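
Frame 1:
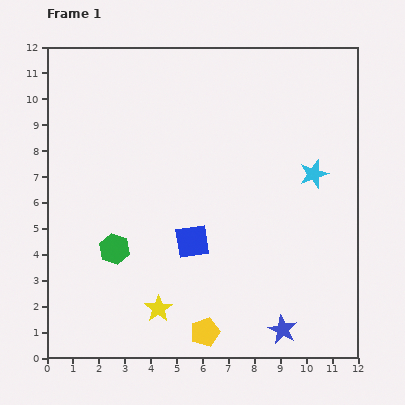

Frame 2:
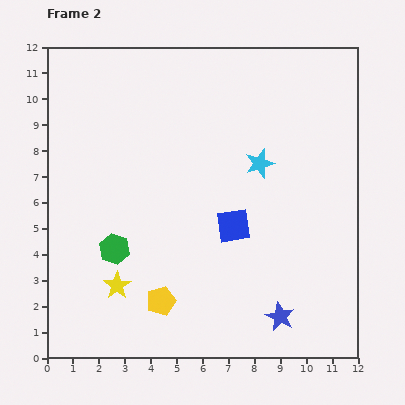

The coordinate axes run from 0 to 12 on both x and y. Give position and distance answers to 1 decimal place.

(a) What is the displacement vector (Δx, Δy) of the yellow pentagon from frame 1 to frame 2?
(-1.7, 1.2)

The yellow pentagon was at (6.1, 1.0) in frame 1 and (4.4, 2.2) in frame 2.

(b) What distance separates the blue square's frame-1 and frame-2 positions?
1.7

The blue square moved from (5.6, 4.5) to (7.2, 5.1), a distance of √(1.6² + 0.6²) ≈ 1.7.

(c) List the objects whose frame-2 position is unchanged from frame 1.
the green hexagon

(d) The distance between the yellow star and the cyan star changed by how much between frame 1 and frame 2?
-0.7

Distance in frame 1: 7.9. Distance in frame 2: 7.2.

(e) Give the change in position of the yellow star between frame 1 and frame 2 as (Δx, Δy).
(-1.6, 0.9)

The yellow star was at (4.3, 1.9) in frame 1 and (2.7, 2.8) in frame 2.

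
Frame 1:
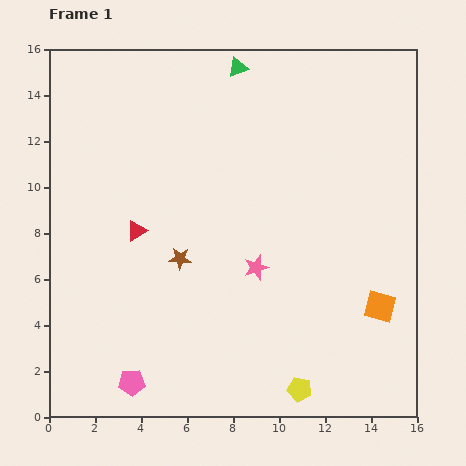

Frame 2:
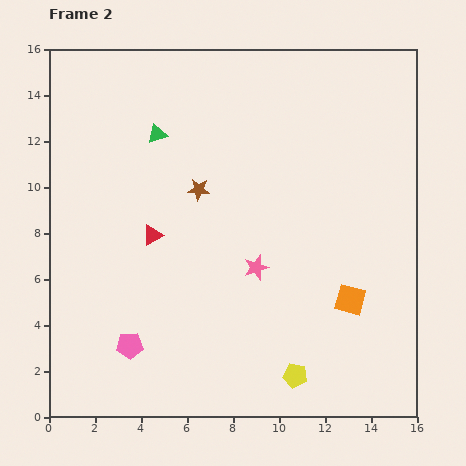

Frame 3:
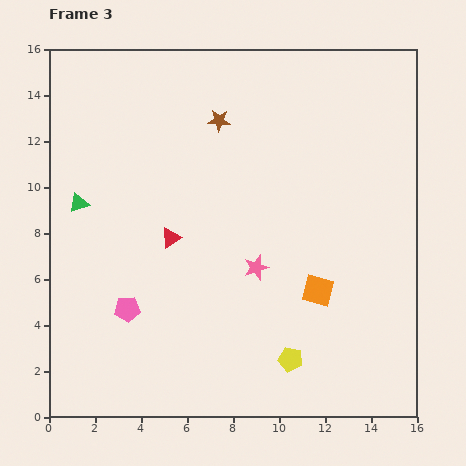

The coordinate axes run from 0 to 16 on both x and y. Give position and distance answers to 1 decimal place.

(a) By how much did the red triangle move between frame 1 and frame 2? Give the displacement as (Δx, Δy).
(0.7, -0.2)

The red triangle was at (3.8, 8.1) in frame 1 and (4.5, 7.9) in frame 2.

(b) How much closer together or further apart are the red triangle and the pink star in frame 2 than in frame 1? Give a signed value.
-0.7

Distance in frame 1: 5.4. Distance in frame 2: 4.7.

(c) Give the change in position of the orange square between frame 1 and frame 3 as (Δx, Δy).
(-2.7, 0.7)

The orange square was at (14.4, 4.8) in frame 1 and (11.7, 5.5) in frame 3.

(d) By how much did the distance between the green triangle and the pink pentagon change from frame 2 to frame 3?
-4.2

Distance in frame 2: 9.3. Distance in frame 3: 5.1.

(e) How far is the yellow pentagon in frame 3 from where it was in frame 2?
0.7

The yellow pentagon moved from (10.7, 1.8) to (10.5, 2.5), a distance of √(0.2² + 0.7²) ≈ 0.7.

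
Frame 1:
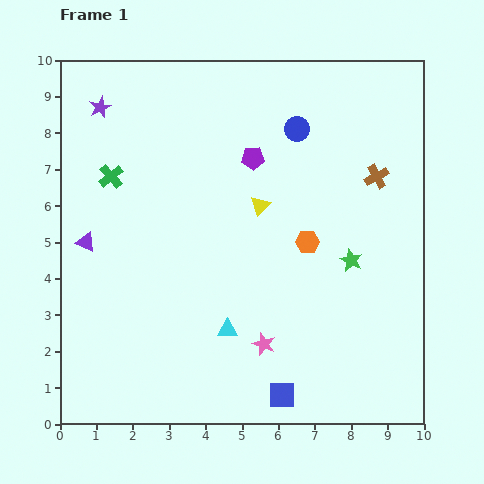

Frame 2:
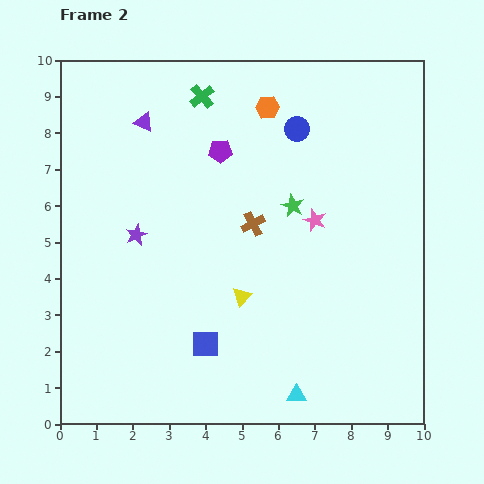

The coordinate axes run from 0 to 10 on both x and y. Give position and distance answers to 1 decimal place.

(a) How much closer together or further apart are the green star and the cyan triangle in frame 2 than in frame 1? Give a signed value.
+1.3

Distance in frame 1: 3.9. Distance in frame 2: 5.2.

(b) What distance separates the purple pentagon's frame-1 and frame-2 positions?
0.9

The purple pentagon moved from (5.3, 7.3) to (4.4, 7.5), a distance of √(0.9² + 0.2²) ≈ 0.9.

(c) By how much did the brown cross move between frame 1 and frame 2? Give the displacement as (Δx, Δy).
(-3.4, -1.3)

The brown cross was at (8.7, 6.8) in frame 1 and (5.3, 5.5) in frame 2.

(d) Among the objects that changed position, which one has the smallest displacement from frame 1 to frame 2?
the purple pentagon

(moved 0.9)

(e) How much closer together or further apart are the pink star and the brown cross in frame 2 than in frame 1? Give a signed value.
-3.8

Distance in frame 1: 5.5. Distance in frame 2: 1.7.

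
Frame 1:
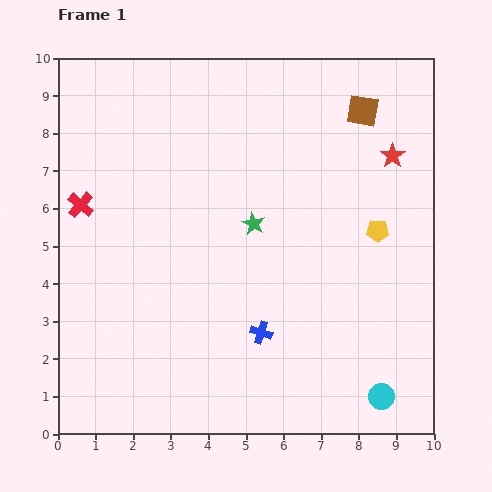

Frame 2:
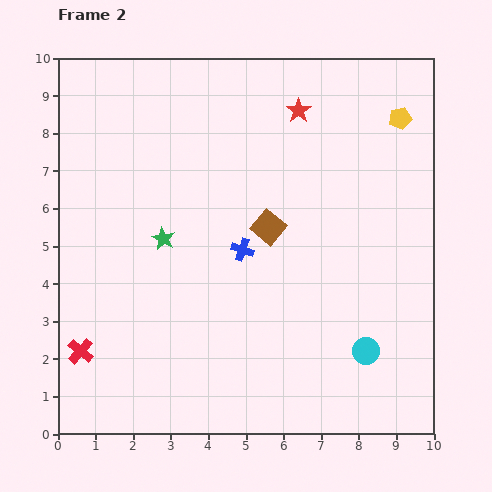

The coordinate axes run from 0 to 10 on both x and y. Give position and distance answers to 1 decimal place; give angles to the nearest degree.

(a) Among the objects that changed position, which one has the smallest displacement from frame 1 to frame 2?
the cyan circle

(moved 1.3)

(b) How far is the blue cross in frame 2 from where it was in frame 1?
2.3

The blue cross moved from (5.4, 2.7) to (4.9, 4.9), a distance of √(0.5² + 2.2²) ≈ 2.3.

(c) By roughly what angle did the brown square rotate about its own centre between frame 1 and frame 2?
30° clockwise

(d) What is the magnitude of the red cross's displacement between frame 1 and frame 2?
3.9

The red cross moved from (0.6, 6.1) to (0.6, 2.2), a distance of √(0.0² + 3.9²) ≈ 3.9.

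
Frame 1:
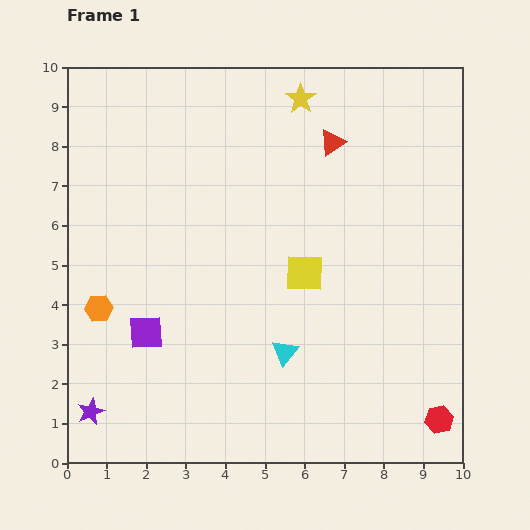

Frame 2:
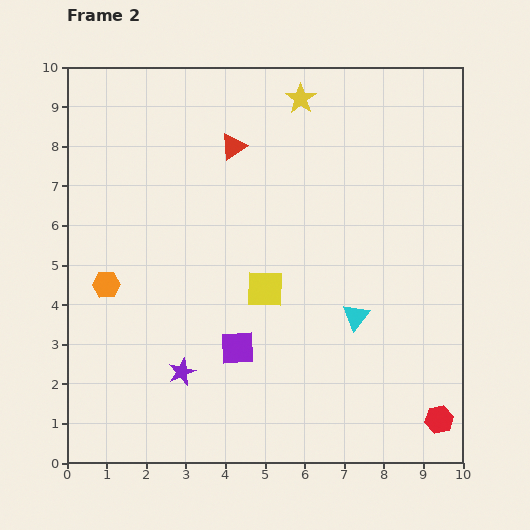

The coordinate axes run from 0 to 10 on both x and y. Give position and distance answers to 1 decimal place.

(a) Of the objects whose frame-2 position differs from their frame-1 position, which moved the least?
the orange hexagon

(moved 0.6)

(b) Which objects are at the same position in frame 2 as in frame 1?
the yellow star, the red hexagon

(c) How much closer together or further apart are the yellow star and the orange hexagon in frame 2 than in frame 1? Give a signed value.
-0.6

Distance in frame 1: 7.4. Distance in frame 2: 6.8.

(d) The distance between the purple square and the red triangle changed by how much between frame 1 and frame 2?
-1.6

Distance in frame 1: 6.7. Distance in frame 2: 5.1.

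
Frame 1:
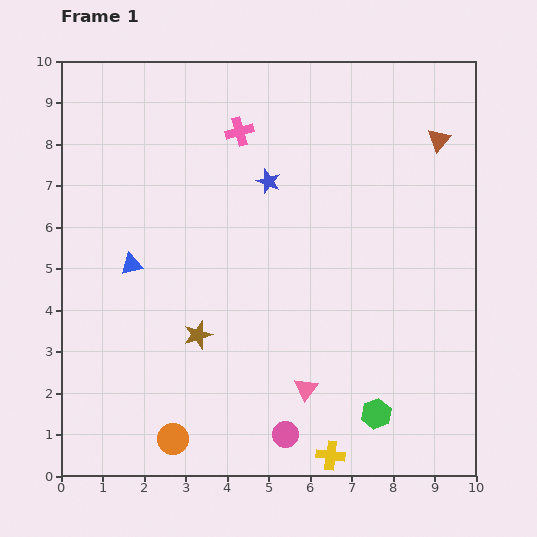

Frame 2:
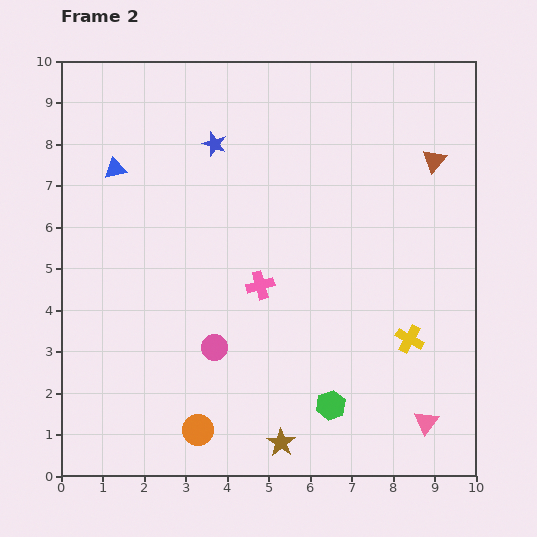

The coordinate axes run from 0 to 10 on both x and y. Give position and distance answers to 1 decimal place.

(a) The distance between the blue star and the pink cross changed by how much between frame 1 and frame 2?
+2.2

Distance in frame 1: 1.4. Distance in frame 2: 3.6.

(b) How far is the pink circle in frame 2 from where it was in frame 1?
2.7

The pink circle moved from (5.4, 1.0) to (3.7, 3.1), a distance of √(1.7² + 2.1²) ≈ 2.7.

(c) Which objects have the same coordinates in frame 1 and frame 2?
none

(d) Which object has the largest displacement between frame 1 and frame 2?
the pink cross

(moved 3.7; next 3.4)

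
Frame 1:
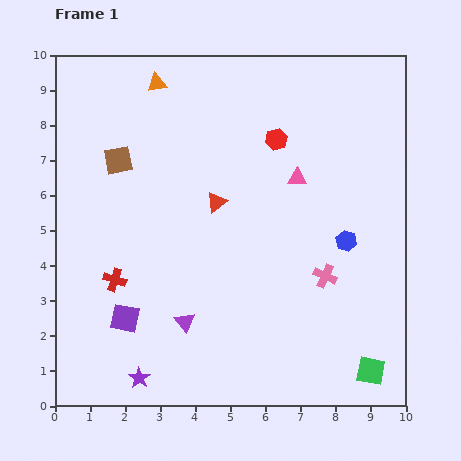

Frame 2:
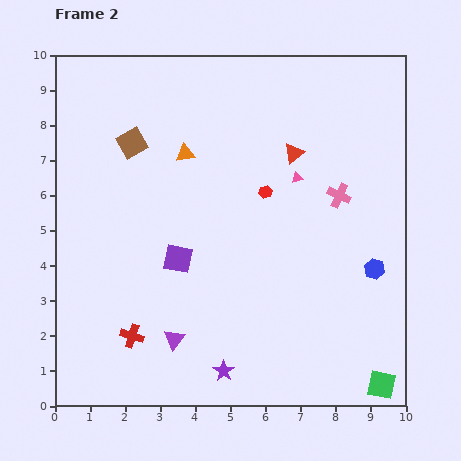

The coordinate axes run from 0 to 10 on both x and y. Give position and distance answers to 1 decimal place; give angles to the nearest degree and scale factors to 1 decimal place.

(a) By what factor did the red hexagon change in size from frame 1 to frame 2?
0.6×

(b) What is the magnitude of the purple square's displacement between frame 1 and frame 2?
2.3

The purple square moved from (2.0, 2.5) to (3.5, 4.2), a distance of √(1.5² + 1.7²) ≈ 2.3.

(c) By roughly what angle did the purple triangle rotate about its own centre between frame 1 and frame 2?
17° clockwise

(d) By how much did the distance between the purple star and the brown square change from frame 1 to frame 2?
+0.8

Distance in frame 1: 6.2. Distance in frame 2: 7.0.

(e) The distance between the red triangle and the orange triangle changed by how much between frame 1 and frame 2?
-0.7

Distance in frame 1: 3.8. Distance in frame 2: 3.1.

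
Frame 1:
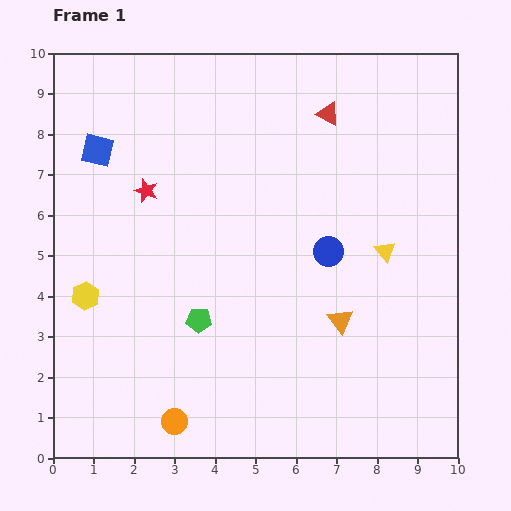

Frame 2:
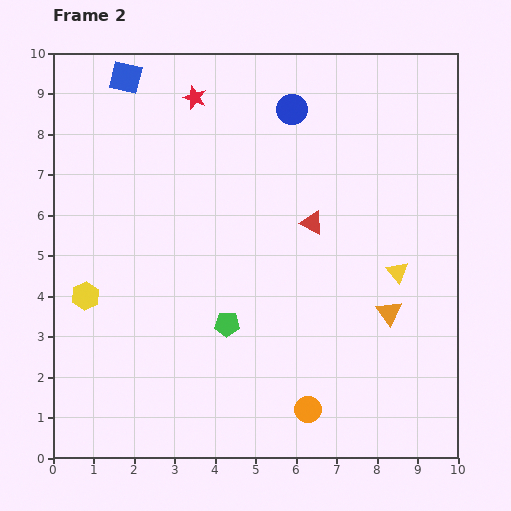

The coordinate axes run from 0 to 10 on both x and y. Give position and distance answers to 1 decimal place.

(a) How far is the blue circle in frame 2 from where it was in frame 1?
3.6

The blue circle moved from (6.8, 5.1) to (5.9, 8.6), a distance of √(0.9² + 3.5²) ≈ 3.6.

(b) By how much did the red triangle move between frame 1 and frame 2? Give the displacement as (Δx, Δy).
(-0.4, -2.7)

The red triangle was at (6.8, 8.5) in frame 1 and (6.4, 5.8) in frame 2.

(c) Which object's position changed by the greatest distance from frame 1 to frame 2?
the blue circle

(moved 3.6; next 3.3)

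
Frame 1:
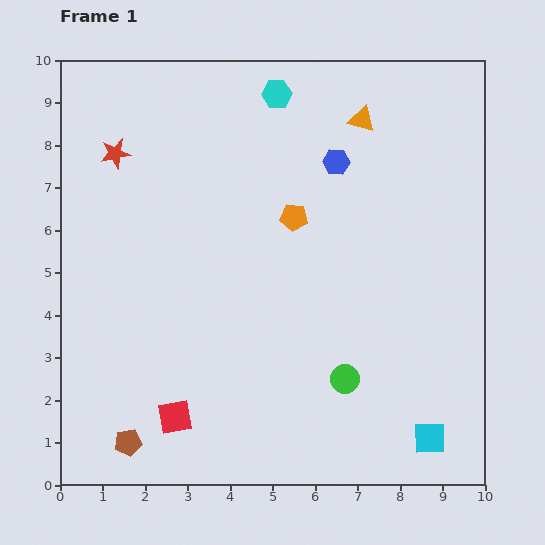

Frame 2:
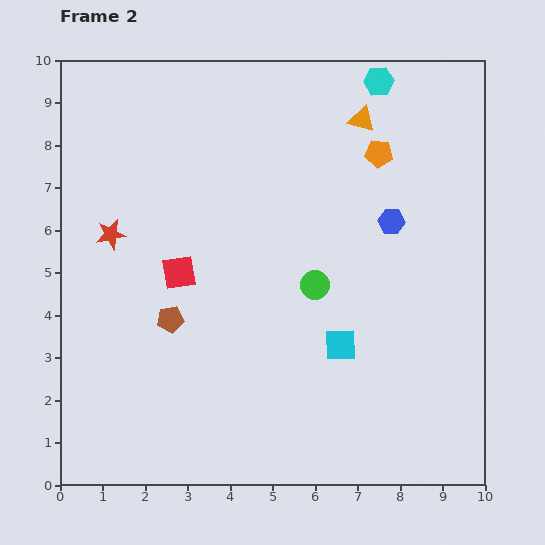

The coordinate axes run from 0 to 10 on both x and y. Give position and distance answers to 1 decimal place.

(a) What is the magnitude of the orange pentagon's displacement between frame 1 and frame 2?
2.5

The orange pentagon moved from (5.5, 6.3) to (7.5, 7.8), a distance of √(2.0² + 1.5²) ≈ 2.5.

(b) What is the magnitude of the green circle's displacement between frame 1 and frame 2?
2.3

The green circle moved from (6.7, 2.5) to (6.0, 4.7), a distance of √(0.7² + 2.2²) ≈ 2.3.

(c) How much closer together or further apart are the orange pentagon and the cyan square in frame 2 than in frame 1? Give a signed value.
-1.5

Distance in frame 1: 6.1. Distance in frame 2: 4.6.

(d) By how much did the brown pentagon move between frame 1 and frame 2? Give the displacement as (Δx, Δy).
(1.0, 2.9)

The brown pentagon was at (1.6, 1.0) in frame 1 and (2.6, 3.9) in frame 2.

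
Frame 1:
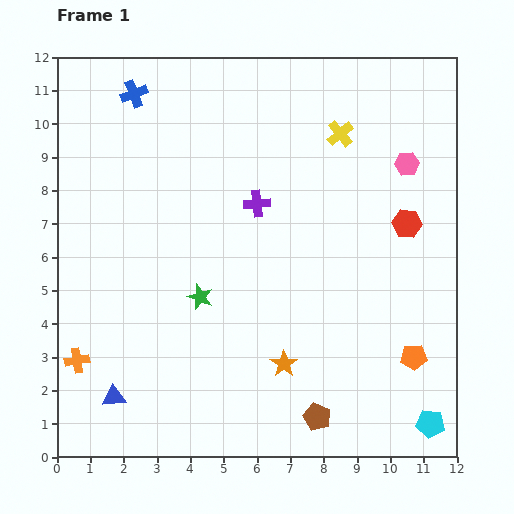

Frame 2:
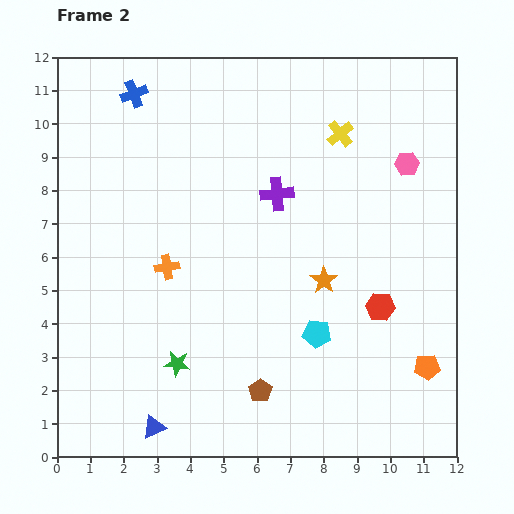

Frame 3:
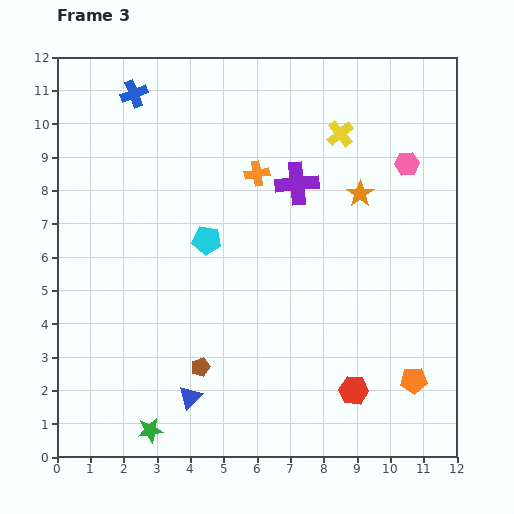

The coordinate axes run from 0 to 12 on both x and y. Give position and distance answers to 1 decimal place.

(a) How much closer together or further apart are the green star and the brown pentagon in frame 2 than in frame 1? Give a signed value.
-2.4

Distance in frame 1: 5.0. Distance in frame 2: 2.6.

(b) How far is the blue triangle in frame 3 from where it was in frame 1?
2.3

The blue triangle moved from (1.7, 1.8) to (4.0, 1.8), a distance of √(2.3² + 0.0²) ≈ 2.3.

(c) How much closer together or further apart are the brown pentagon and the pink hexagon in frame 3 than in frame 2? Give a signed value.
+0.6

Distance in frame 2: 8.1. Distance in frame 3: 8.7.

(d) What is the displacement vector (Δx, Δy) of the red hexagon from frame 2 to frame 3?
(-0.8, -2.5)

The red hexagon was at (9.7, 4.5) in frame 2 and (8.9, 2.0) in frame 3.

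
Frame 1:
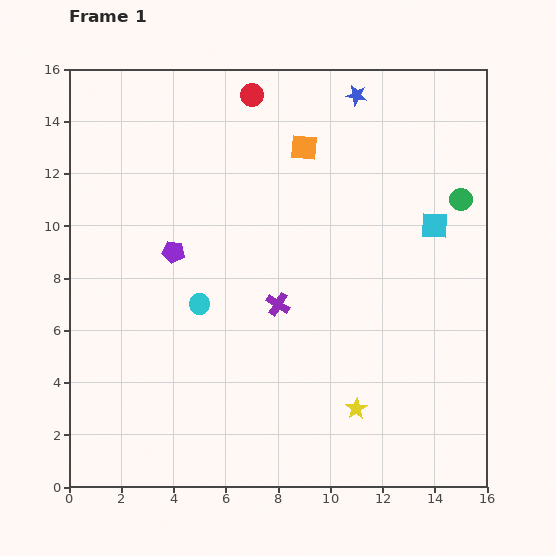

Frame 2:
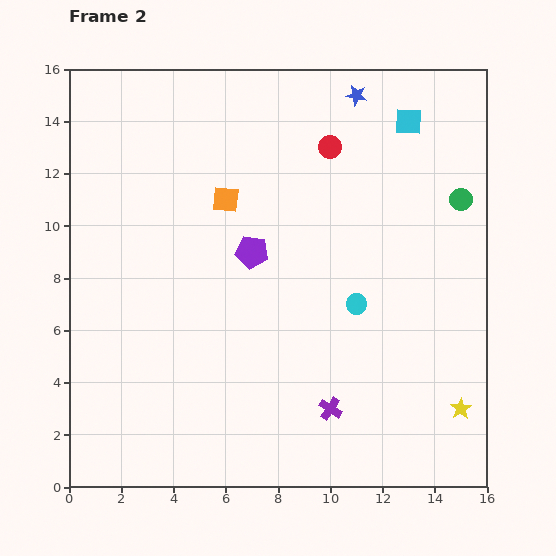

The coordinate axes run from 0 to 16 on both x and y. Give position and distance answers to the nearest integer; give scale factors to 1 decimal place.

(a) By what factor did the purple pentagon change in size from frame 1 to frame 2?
1.5×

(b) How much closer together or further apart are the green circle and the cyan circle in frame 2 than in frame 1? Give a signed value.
-5

Distance in frame 1: 11. Distance in frame 2: 6.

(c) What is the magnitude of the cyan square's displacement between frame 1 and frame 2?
4

The cyan square moved from (14, 10) to (13, 14), a distance of √(1² + 4²) ≈ 4.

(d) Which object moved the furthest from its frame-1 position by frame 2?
the cyan circle

(moved 6; next 4)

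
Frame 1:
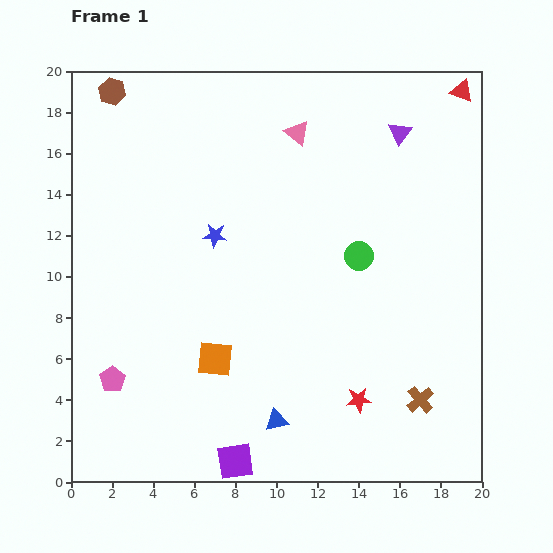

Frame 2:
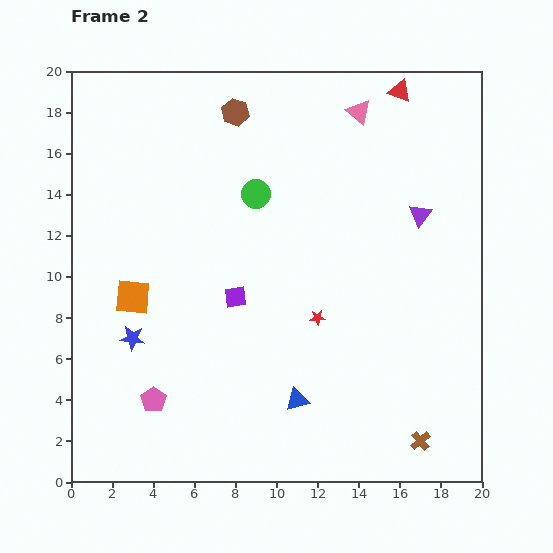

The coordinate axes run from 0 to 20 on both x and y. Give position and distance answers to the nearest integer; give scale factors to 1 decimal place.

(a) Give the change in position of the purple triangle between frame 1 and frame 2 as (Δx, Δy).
(1, -4)

The purple triangle was at (16, 17) in frame 1 and (17, 13) in frame 2.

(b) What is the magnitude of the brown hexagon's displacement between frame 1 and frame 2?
6

The brown hexagon moved from (2, 19) to (8, 18), a distance of √(6² + 1²) ≈ 6.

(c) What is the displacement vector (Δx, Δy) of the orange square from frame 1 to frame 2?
(-4, 3)

The orange square was at (7, 6) in frame 1 and (3, 9) in frame 2.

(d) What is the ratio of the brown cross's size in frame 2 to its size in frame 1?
0.7×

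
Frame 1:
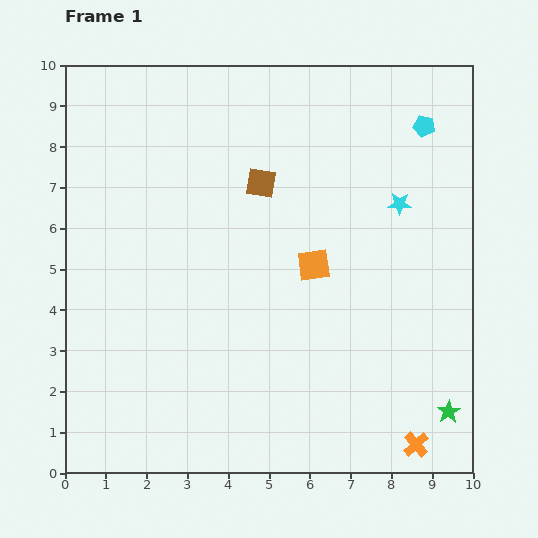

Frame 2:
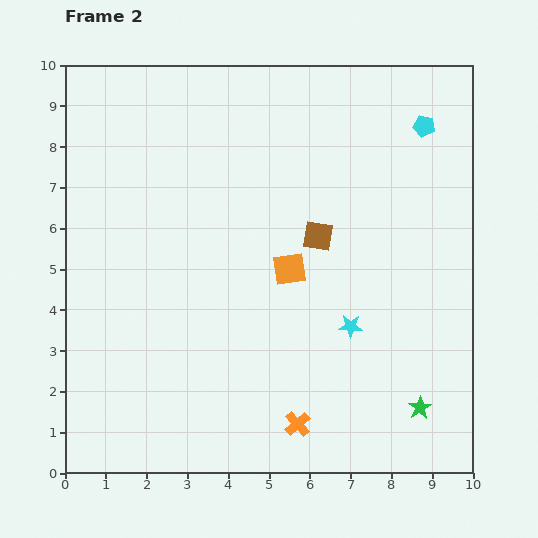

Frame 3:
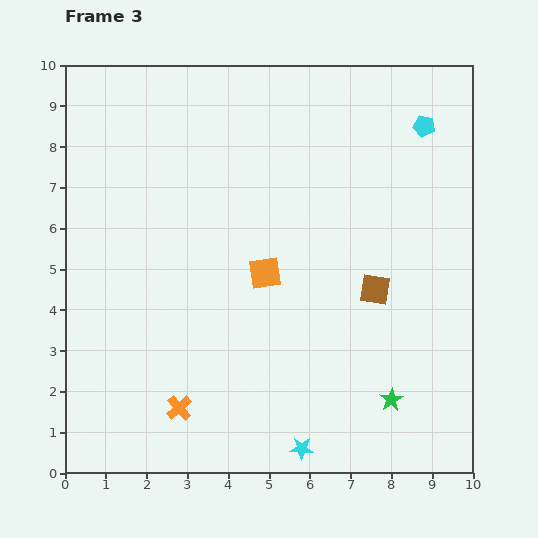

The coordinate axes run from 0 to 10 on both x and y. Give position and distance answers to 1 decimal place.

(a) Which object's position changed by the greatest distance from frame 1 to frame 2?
the cyan star

(moved 3.2; next 2.9)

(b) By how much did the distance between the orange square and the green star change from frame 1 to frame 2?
-0.2

Distance in frame 1: 4.9. Distance in frame 2: 4.7.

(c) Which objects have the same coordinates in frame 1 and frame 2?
the cyan pentagon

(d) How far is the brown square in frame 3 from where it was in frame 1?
3.8

The brown square moved from (4.8, 7.1) to (7.6, 4.5), a distance of √(2.8² + 2.6²) ≈ 3.8.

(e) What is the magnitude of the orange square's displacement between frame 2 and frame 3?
0.6

The orange square moved from (5.5, 5.0) to (4.9, 4.9), a distance of √(0.6² + 0.1²) ≈ 0.6.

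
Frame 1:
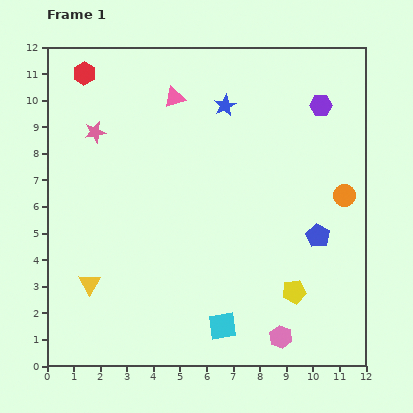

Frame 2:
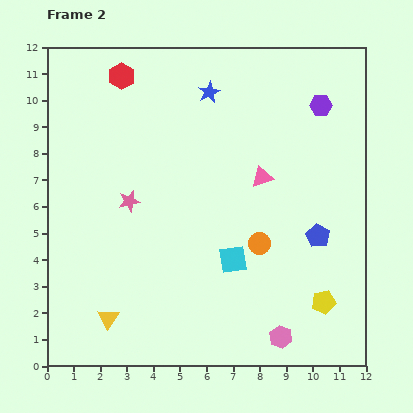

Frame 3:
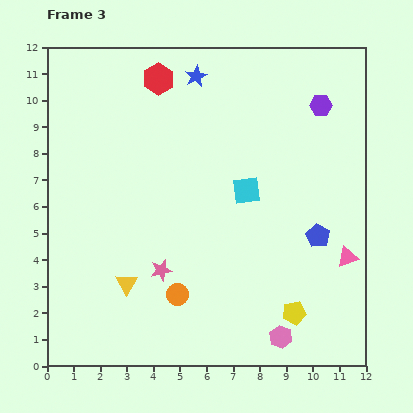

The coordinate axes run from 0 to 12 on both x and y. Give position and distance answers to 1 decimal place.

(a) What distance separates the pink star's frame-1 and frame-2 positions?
2.9

The pink star moved from (1.8, 8.8) to (3.1, 6.2), a distance of √(1.3² + 2.6²) ≈ 2.9.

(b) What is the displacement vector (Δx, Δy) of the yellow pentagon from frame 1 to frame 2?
(1.1, -0.4)

The yellow pentagon was at (9.3, 2.8) in frame 1 and (10.4, 2.4) in frame 2.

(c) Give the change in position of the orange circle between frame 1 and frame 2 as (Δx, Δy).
(-3.2, -1.8)

The orange circle was at (11.2, 6.4) in frame 1 and (8.0, 4.6) in frame 2.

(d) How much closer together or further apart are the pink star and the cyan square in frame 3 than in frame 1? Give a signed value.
-4.3

Distance in frame 1: 8.7. Distance in frame 3: 4.4.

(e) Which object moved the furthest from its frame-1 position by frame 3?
the pink triangle

(moved 8.8; next 7.3)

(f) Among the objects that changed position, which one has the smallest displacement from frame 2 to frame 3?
the blue star

(moved 0.8)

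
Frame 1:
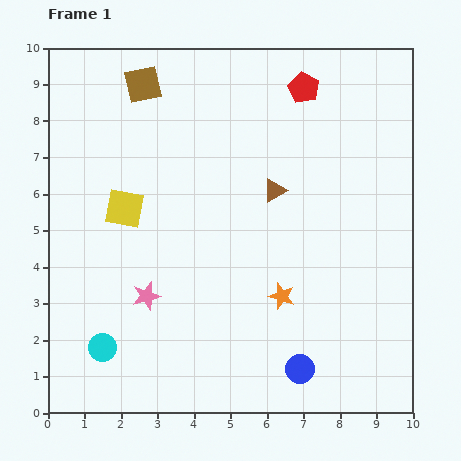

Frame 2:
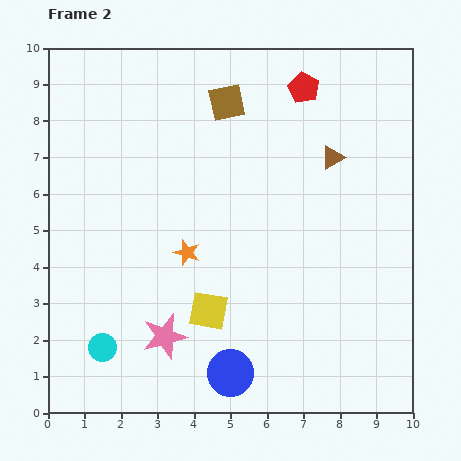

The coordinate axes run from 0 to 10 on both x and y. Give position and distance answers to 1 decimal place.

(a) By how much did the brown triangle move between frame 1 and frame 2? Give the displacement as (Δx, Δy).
(1.6, 0.9)

The brown triangle was at (6.2, 6.1) in frame 1 and (7.8, 7.0) in frame 2.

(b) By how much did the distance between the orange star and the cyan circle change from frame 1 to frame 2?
-1.6

Distance in frame 1: 5.1. Distance in frame 2: 3.5.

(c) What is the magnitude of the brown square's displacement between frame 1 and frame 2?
2.4

The brown square moved from (2.6, 9.0) to (4.9, 8.5), a distance of √(2.3² + 0.5²) ≈ 2.4.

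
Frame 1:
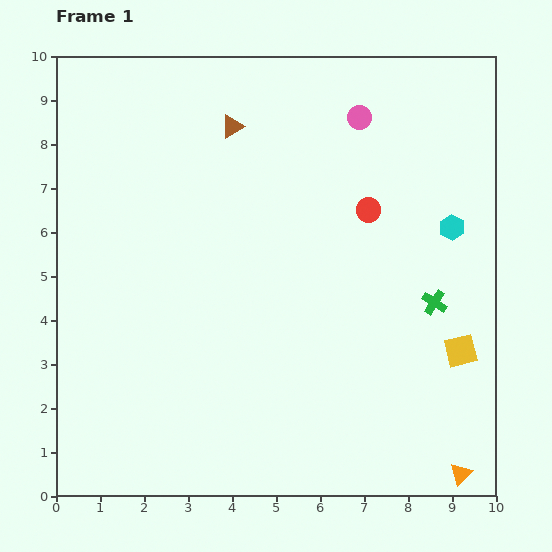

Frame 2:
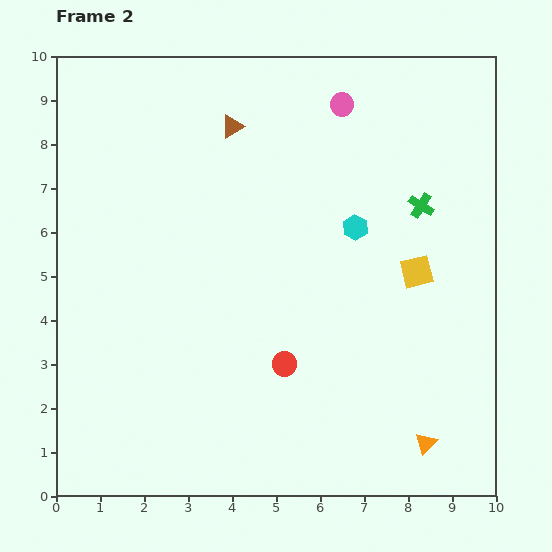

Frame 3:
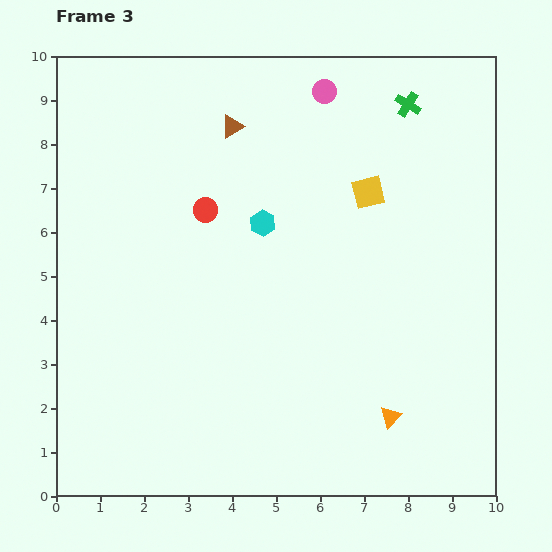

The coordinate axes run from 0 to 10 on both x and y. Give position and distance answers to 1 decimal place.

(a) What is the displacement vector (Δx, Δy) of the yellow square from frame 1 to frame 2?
(-1.0, 1.8)

The yellow square was at (9.2, 3.3) in frame 1 and (8.2, 5.1) in frame 2.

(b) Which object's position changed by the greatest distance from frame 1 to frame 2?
the red circle

(moved 4.0; next 2.2)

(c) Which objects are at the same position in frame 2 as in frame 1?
the brown triangle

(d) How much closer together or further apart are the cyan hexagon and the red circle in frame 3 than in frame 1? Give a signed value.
-0.6

Distance in frame 1: 1.9. Distance in frame 3: 1.3.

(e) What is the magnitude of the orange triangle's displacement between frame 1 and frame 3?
2.1

The orange triangle moved from (9.2, 0.5) to (7.6, 1.8), a distance of √(1.6² + 1.3²) ≈ 2.1.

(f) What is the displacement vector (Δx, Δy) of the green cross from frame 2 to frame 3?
(-0.3, 2.3)

The green cross was at (8.3, 6.6) in frame 2 and (8.0, 8.9) in frame 3.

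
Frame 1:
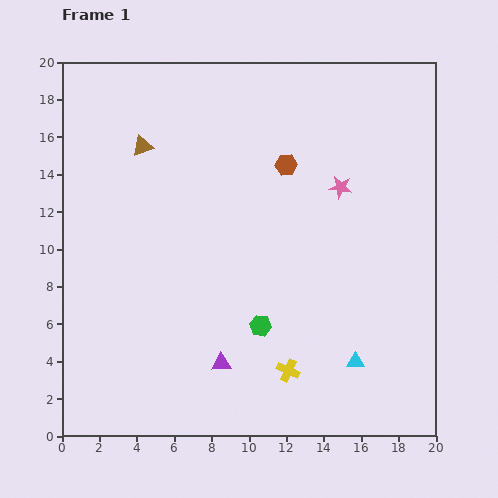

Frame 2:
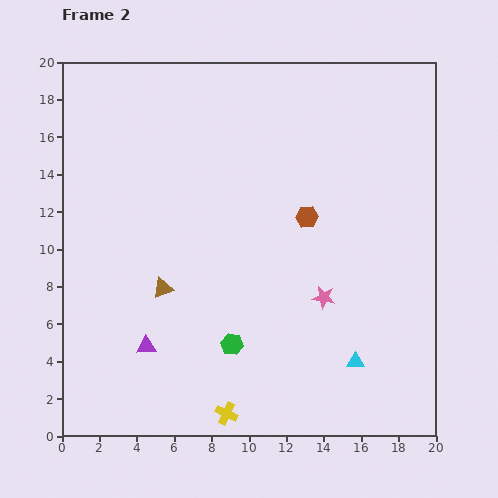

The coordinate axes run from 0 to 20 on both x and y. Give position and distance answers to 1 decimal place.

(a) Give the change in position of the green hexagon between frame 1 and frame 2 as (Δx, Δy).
(-1.5, -1.0)

The green hexagon was at (10.6, 5.9) in frame 1 and (9.1, 4.9) in frame 2.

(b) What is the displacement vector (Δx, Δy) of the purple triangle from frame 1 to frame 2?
(-4.0, 0.9)

The purple triangle was at (8.5, 3.9) in frame 1 and (4.5, 4.8) in frame 2.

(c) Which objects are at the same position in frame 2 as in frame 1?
the cyan triangle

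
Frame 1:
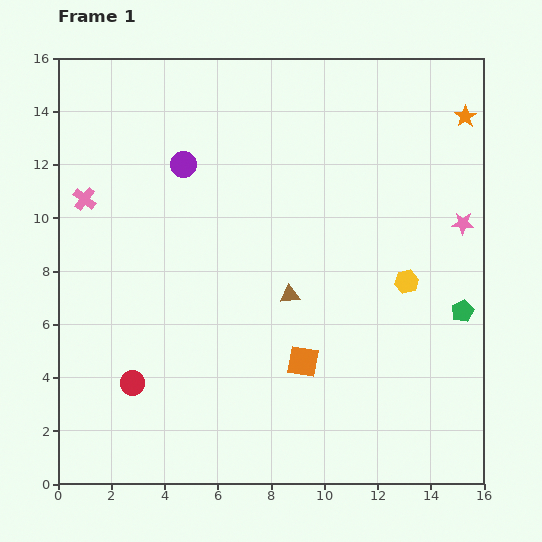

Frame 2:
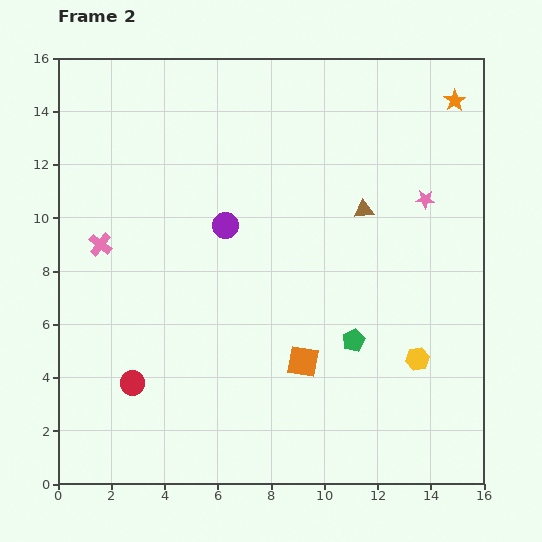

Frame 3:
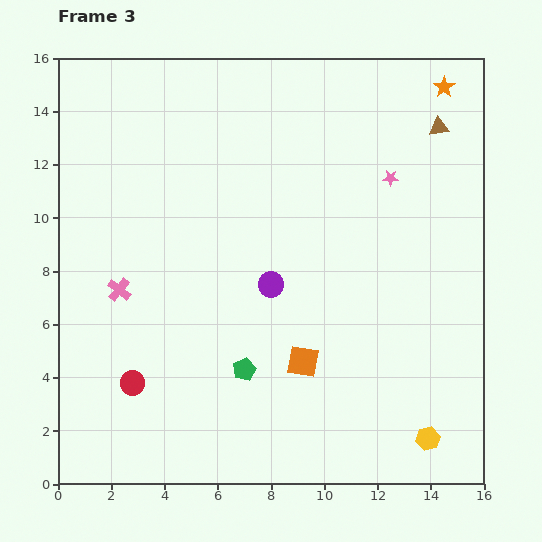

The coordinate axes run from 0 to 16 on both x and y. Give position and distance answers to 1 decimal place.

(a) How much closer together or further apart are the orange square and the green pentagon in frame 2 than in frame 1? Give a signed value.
-4.2

Distance in frame 1: 6.3. Distance in frame 2: 2.1.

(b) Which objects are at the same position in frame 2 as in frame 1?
the red circle, the orange square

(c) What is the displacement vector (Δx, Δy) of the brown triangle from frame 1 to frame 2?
(2.8, 3.2)

The brown triangle was at (8.7, 7.1) in frame 1 and (11.5, 10.3) in frame 2.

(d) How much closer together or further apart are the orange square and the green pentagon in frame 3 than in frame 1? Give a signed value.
-4.1

Distance in frame 1: 6.3. Distance in frame 3: 2.2.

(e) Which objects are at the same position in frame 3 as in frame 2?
the red circle, the orange square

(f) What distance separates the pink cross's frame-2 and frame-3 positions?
1.8

The pink cross moved from (1.6, 9.0) to (2.3, 7.3), a distance of √(0.7² + 1.7²) ≈ 1.8.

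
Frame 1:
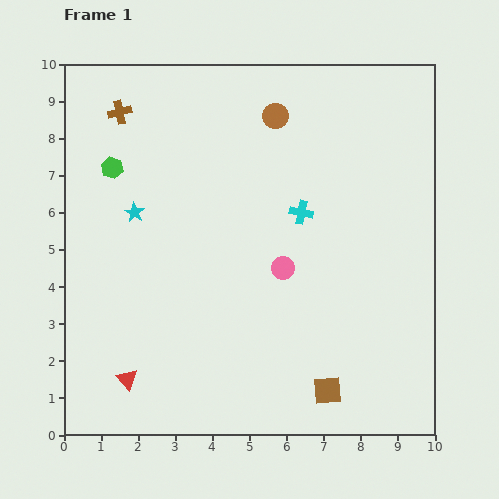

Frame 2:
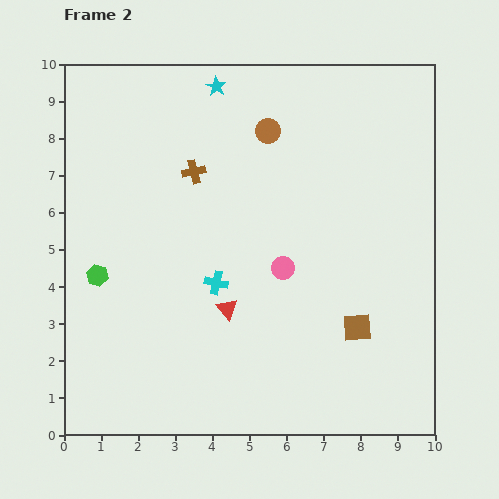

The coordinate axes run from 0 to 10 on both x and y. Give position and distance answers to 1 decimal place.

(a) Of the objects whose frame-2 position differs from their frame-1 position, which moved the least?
the brown circle

(moved 0.4)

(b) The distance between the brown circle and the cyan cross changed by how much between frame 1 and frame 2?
+1.6

Distance in frame 1: 2.7. Distance in frame 2: 4.3.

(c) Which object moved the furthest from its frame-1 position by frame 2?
the cyan star

(moved 4.0; next 3.3)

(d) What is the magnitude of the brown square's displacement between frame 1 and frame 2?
1.9

The brown square moved from (7.1, 1.2) to (7.9, 2.9), a distance of √(0.8² + 1.7²) ≈ 1.9.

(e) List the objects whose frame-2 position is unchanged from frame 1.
the pink circle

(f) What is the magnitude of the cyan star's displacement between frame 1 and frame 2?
4.0

The cyan star moved from (1.9, 6.0) to (4.1, 9.4), a distance of √(2.2² + 3.4²) ≈ 4.0.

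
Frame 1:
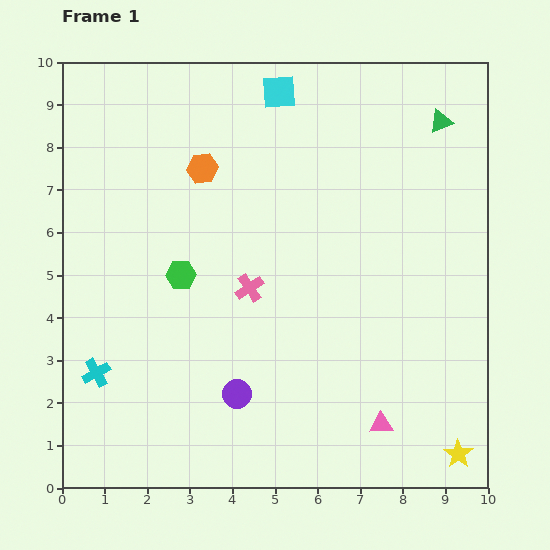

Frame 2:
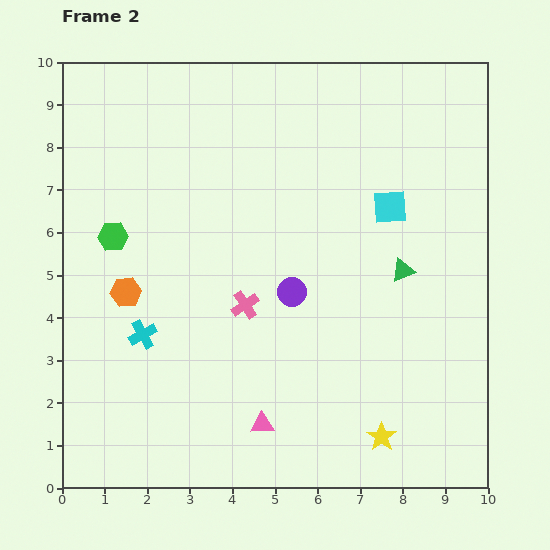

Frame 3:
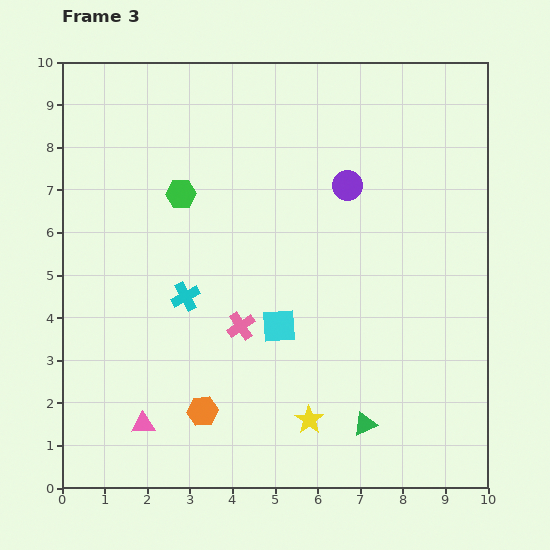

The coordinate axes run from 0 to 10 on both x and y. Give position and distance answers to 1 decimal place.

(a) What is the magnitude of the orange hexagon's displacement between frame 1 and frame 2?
3.4

The orange hexagon moved from (3.3, 7.5) to (1.5, 4.6), a distance of √(1.8² + 2.9²) ≈ 3.4.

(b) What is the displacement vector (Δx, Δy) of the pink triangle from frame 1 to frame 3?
(-5.6, 0.0)

The pink triangle was at (7.5, 1.5) in frame 1 and (1.9, 1.5) in frame 3.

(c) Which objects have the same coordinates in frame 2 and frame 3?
none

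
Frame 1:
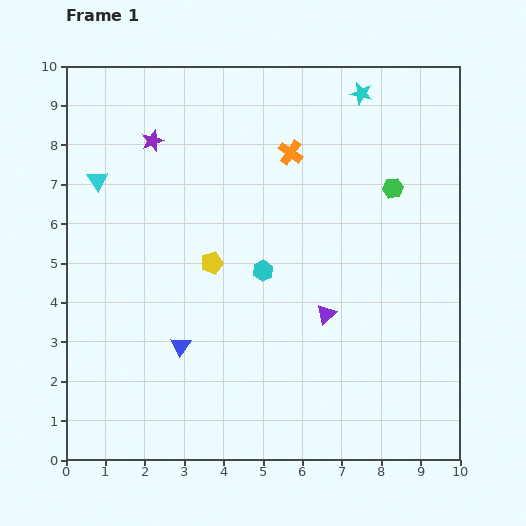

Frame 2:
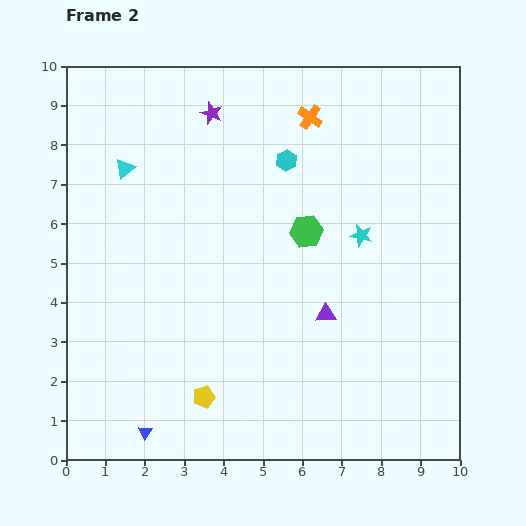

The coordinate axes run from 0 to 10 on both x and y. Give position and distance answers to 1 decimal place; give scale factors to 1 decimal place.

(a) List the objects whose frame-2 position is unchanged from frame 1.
the purple triangle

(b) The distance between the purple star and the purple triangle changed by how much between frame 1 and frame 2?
-0.3

Distance in frame 1: 6.2. Distance in frame 2: 5.9.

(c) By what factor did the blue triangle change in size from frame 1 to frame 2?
0.7×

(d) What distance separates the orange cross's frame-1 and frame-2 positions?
1.0

The orange cross moved from (5.7, 7.8) to (6.2, 8.7), a distance of √(0.5² + 0.9²) ≈ 1.0.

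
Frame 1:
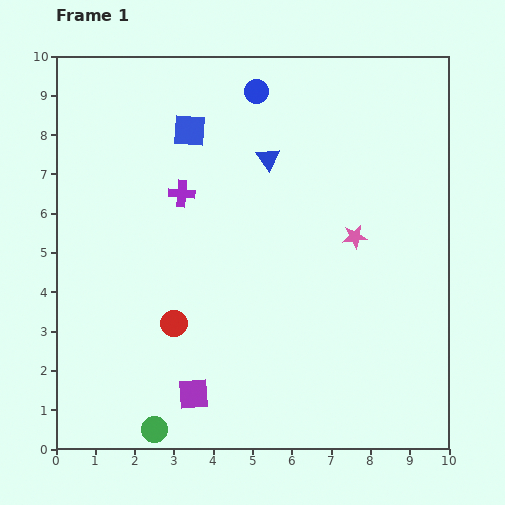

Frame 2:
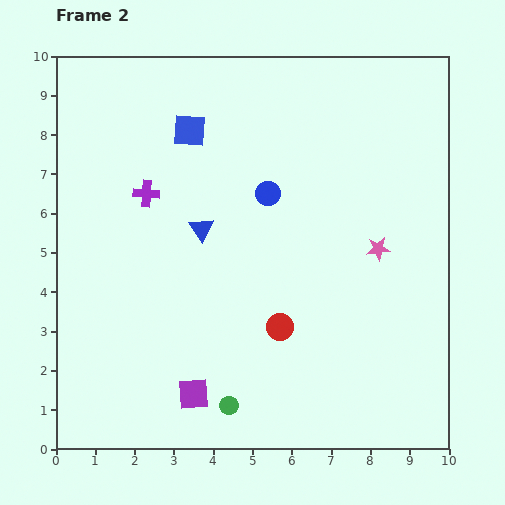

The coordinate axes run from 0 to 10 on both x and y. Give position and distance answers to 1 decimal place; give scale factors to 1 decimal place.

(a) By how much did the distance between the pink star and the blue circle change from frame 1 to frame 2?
-1.4

Distance in frame 1: 4.5. Distance in frame 2: 3.1.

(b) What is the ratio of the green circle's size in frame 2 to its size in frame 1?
0.7×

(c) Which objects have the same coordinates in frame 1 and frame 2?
the blue square, the purple square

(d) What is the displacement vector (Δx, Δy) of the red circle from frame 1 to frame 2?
(2.7, -0.1)

The red circle was at (3.0, 3.2) in frame 1 and (5.7, 3.1) in frame 2.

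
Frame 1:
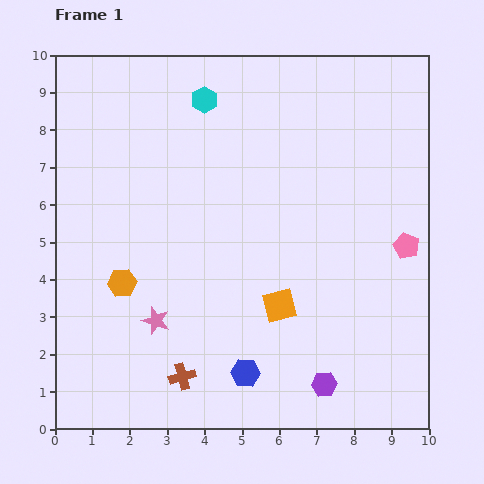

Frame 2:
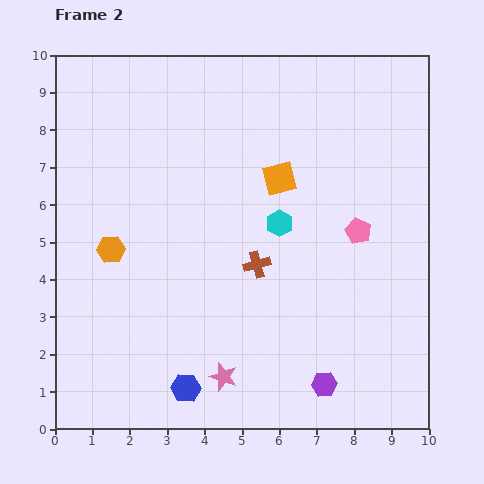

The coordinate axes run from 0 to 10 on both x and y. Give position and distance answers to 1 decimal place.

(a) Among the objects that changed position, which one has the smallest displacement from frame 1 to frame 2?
the orange hexagon

(moved 0.9)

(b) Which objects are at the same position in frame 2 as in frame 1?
the purple hexagon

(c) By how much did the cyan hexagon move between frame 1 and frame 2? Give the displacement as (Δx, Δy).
(2.0, -3.3)

The cyan hexagon was at (4.0, 8.8) in frame 1 and (6.0, 5.5) in frame 2.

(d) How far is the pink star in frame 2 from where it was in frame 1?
2.3

The pink star moved from (2.7, 2.9) to (4.5, 1.4), a distance of √(1.8² + 1.5²) ≈ 2.3.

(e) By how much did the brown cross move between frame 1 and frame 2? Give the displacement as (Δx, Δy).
(2.0, 3.0)

The brown cross was at (3.4, 1.4) in frame 1 and (5.4, 4.4) in frame 2.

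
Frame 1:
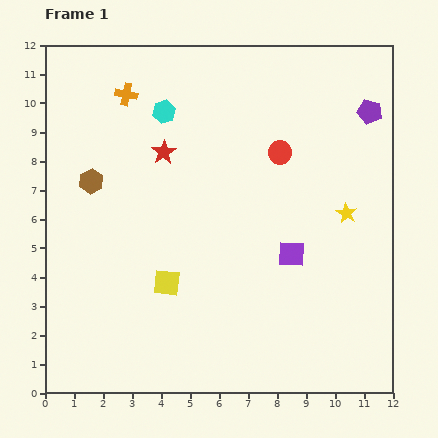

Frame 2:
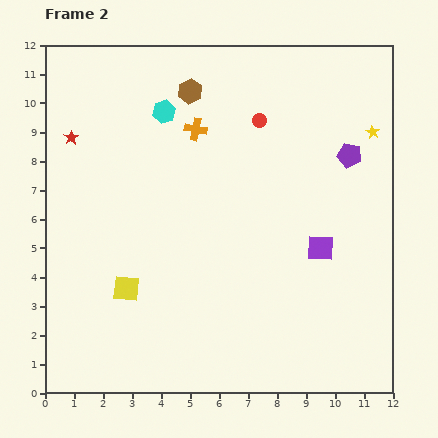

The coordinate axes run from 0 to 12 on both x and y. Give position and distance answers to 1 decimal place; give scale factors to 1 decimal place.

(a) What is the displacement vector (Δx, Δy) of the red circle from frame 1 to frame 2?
(-0.7, 1.1)

The red circle was at (8.1, 8.3) in frame 1 and (7.4, 9.4) in frame 2.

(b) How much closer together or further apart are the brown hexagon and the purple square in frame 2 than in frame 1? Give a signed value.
-0.3

Distance in frame 1: 7.3. Distance in frame 2: 7.0.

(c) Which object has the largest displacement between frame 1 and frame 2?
the brown hexagon

(moved 4.6; next 3.2)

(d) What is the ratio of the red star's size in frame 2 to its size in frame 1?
0.6×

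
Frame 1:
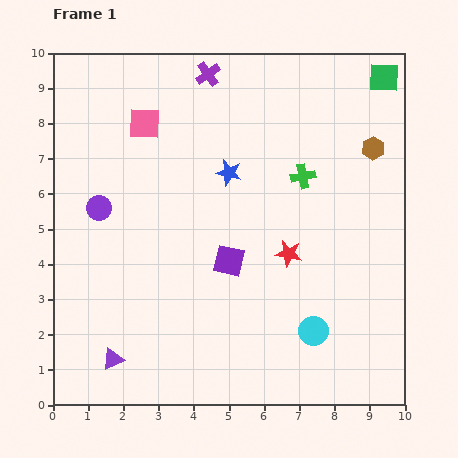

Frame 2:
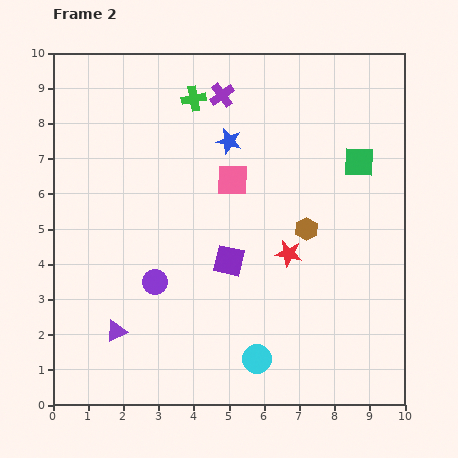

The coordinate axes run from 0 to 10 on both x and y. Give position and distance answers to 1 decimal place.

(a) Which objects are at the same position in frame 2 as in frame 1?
the red star, the purple square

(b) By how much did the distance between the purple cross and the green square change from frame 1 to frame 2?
-0.7

Distance in frame 1: 5.0. Distance in frame 2: 4.3.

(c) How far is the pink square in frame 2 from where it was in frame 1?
3.0

The pink square moved from (2.6, 8.0) to (5.1, 6.4), a distance of √(2.5² + 1.6²) ≈ 3.0.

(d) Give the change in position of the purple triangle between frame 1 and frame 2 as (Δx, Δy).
(0.1, 0.8)

The purple triangle was at (1.7, 1.3) in frame 1 and (1.8, 2.1) in frame 2.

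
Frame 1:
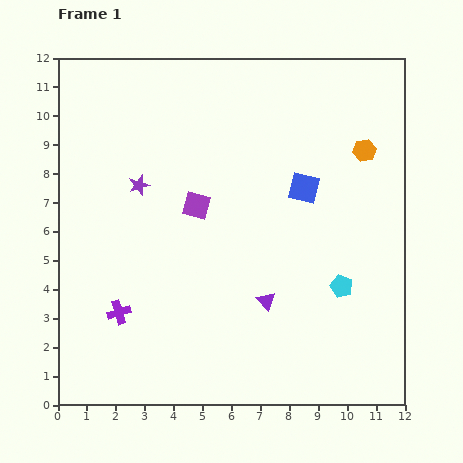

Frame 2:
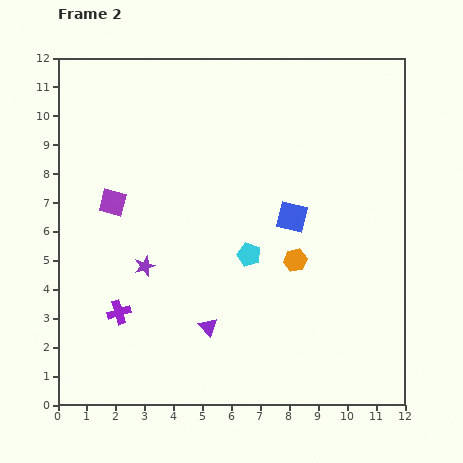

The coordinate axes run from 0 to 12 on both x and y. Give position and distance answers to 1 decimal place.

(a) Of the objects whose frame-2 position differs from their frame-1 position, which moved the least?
the blue square

(moved 1.1)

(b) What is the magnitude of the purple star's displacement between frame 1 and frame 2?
2.8

The purple star moved from (2.8, 7.6) to (3.0, 4.8), a distance of √(0.2² + 2.8²) ≈ 2.8.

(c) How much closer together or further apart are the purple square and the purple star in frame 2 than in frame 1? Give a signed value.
+0.4

Distance in frame 1: 2.1. Distance in frame 2: 2.5.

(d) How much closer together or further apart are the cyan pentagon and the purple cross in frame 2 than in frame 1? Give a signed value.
-2.9

Distance in frame 1: 7.8. Distance in frame 2: 4.9.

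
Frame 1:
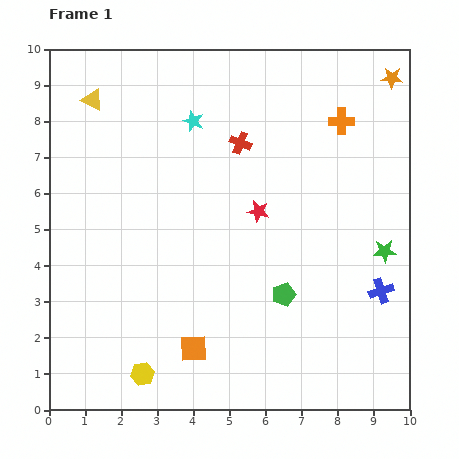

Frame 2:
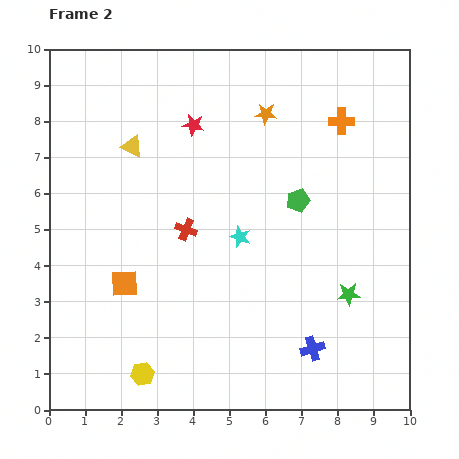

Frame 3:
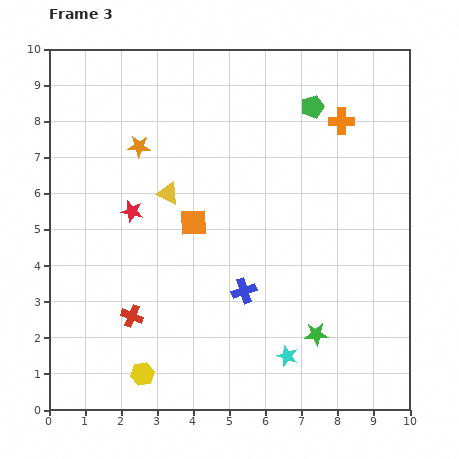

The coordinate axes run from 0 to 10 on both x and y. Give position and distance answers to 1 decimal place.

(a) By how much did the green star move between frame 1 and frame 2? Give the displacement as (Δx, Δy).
(-1.0, -1.2)

The green star was at (9.3, 4.4) in frame 1 and (8.3, 3.2) in frame 2.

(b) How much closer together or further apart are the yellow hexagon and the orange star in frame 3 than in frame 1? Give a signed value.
-4.4

Distance in frame 1: 10.7. Distance in frame 3: 6.3.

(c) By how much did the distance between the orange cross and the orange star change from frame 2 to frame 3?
+3.5

Distance in frame 2: 2.1. Distance in frame 3: 5.6.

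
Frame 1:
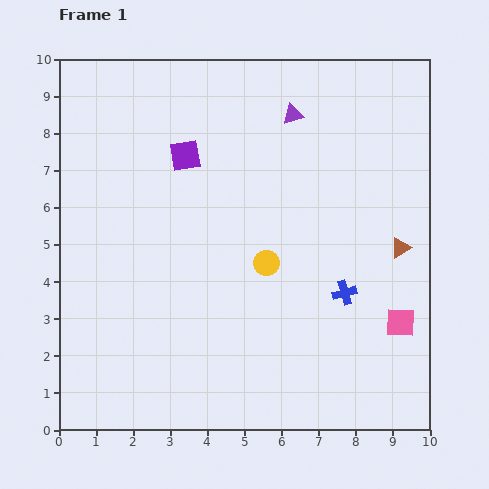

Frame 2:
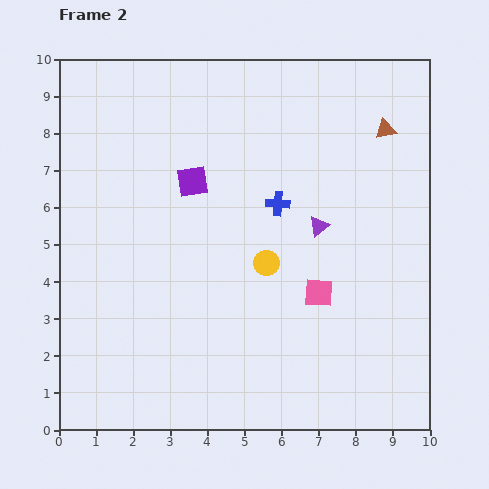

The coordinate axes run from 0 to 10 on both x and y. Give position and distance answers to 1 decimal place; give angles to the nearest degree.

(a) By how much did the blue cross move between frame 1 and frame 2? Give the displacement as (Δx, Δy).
(-1.8, 2.4)

The blue cross was at (7.7, 3.7) in frame 1 and (5.9, 6.1) in frame 2.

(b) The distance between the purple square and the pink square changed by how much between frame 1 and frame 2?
-2.8

Distance in frame 1: 7.3. Distance in frame 2: 4.5.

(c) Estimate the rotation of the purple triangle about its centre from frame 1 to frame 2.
22° counter-clockwise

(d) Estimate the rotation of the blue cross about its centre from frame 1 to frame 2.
19° clockwise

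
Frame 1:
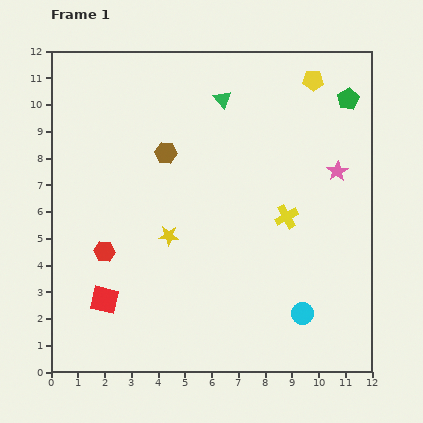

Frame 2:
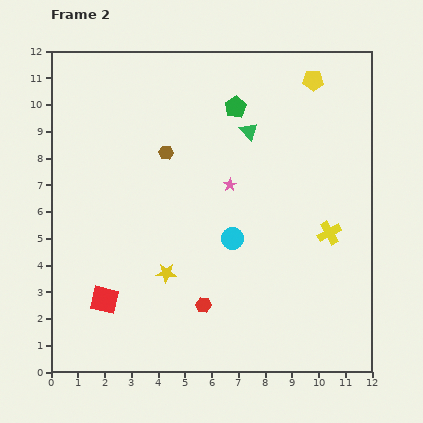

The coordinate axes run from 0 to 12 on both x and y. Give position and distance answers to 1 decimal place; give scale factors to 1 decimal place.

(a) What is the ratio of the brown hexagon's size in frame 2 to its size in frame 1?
0.6×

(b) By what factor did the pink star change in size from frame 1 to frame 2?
0.6×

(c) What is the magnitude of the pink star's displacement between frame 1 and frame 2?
4.0

The pink star moved from (10.7, 7.5) to (6.7, 7.0), a distance of √(4.0² + 0.5²) ≈ 4.0.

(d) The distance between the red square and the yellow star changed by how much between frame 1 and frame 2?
-0.9

Distance in frame 1: 3.4. Distance in frame 2: 2.5.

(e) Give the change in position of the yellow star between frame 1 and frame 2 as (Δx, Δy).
(-0.1, -1.4)

The yellow star was at (4.4, 5.1) in frame 1 and (4.3, 3.7) in frame 2.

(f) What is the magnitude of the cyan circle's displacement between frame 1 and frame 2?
3.8

The cyan circle moved from (9.4, 2.2) to (6.8, 5.0), a distance of √(2.6² + 2.8²) ≈ 3.8.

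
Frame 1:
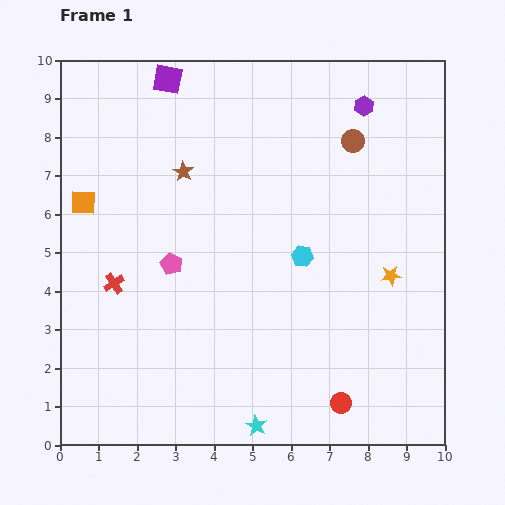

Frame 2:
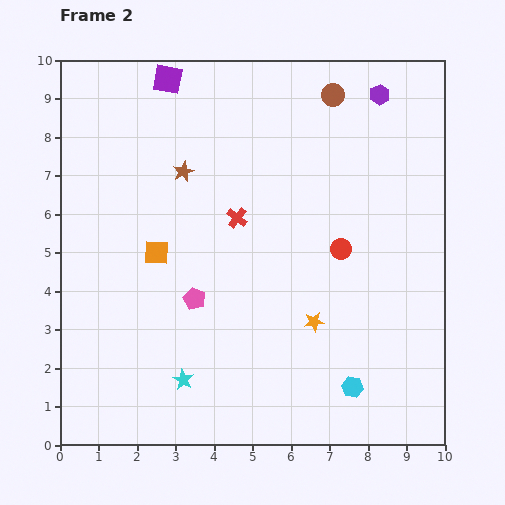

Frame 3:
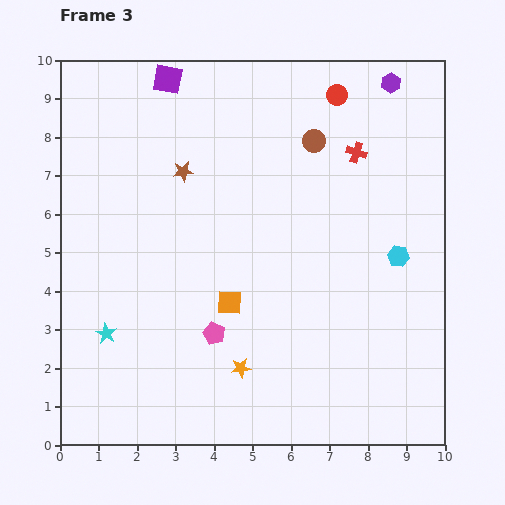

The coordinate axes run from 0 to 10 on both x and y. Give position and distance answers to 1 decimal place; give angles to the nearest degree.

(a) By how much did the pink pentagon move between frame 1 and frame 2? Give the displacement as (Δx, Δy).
(0.6, -0.9)

The pink pentagon was at (2.9, 4.7) in frame 1 and (3.5, 3.8) in frame 2.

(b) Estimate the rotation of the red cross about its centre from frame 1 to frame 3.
38° counter-clockwise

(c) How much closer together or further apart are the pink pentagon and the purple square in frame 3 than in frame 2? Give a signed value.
+1.0

Distance in frame 2: 5.7. Distance in frame 3: 6.7.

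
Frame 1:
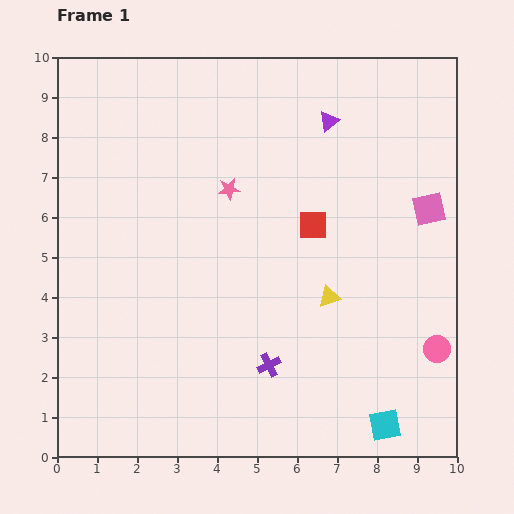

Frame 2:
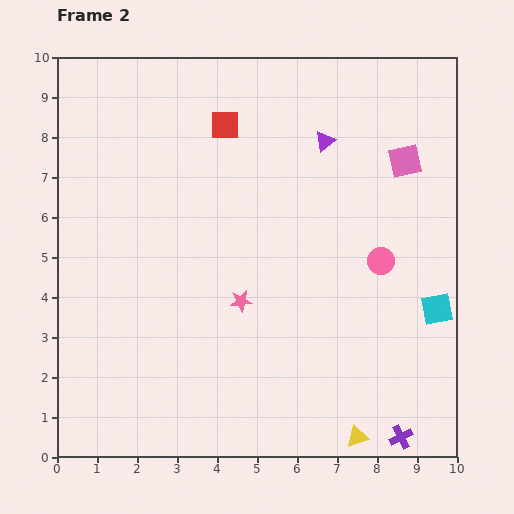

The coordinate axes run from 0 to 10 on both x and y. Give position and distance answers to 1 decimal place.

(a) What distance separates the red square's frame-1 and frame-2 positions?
3.3

The red square moved from (6.4, 5.8) to (4.2, 8.3), a distance of √(2.2² + 2.5²) ≈ 3.3.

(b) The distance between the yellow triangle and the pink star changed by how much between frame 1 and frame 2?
+0.8

Distance in frame 1: 3.7. Distance in frame 2: 4.5.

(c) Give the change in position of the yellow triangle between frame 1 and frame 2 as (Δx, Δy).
(0.7, -3.5)

The yellow triangle was at (6.8, 4.0) in frame 1 and (7.5, 0.5) in frame 2.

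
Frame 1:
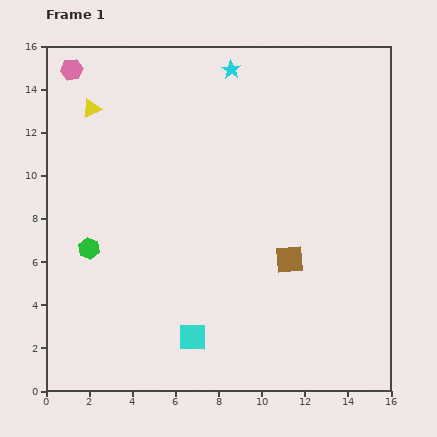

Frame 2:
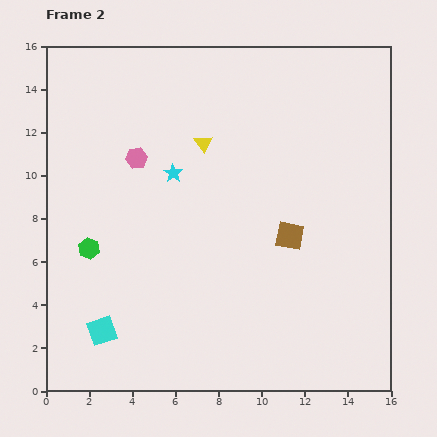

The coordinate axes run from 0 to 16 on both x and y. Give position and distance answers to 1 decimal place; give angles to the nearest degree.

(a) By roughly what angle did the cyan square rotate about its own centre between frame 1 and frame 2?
19° counter-clockwise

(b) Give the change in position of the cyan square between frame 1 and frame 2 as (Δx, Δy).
(-4.2, 0.3)

The cyan square was at (6.8, 2.5) in frame 1 and (2.6, 2.8) in frame 2.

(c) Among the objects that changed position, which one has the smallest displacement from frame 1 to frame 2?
the brown square

(moved 1.1)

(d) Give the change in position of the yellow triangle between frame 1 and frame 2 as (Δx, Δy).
(5.2, -1.6)

The yellow triangle was at (2.1, 13.1) in frame 1 and (7.3, 11.5) in frame 2.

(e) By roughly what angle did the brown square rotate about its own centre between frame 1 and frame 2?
18° clockwise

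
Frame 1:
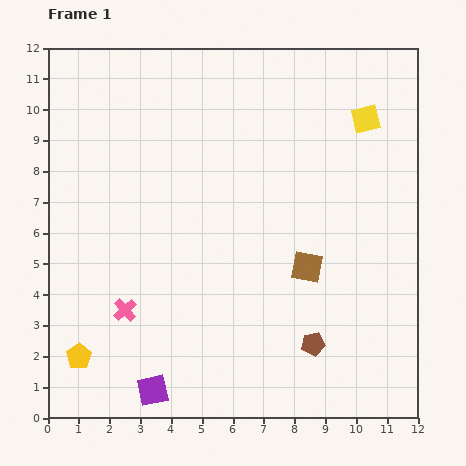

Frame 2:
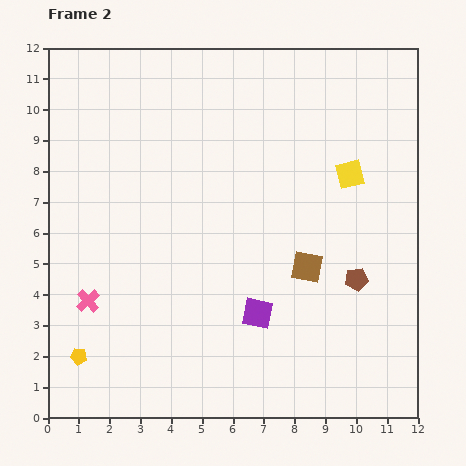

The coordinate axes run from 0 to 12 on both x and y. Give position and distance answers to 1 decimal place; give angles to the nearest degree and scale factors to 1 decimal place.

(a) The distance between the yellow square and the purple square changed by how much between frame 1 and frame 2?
-5.8

Distance in frame 1: 11.2. Distance in frame 2: 5.4.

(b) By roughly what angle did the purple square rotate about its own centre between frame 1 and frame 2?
24° clockwise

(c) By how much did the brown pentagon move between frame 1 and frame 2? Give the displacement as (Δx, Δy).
(1.4, 2.1)

The brown pentagon was at (8.6, 2.4) in frame 1 and (10.0, 4.5) in frame 2.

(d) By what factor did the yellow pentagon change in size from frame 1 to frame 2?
0.7×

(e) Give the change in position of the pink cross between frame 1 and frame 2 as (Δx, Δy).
(-1.2, 0.3)

The pink cross was at (2.5, 3.5) in frame 1 and (1.3, 3.8) in frame 2.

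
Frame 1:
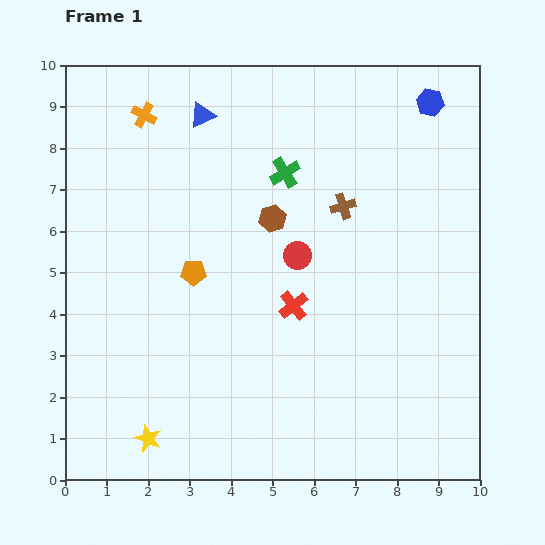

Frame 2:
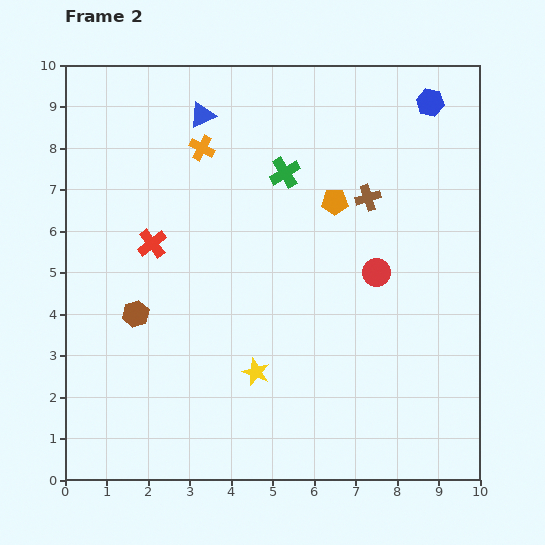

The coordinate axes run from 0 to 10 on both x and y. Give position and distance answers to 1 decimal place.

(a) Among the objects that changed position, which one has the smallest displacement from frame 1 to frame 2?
the brown cross

(moved 0.6)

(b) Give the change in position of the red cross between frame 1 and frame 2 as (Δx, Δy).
(-3.4, 1.5)

The red cross was at (5.5, 4.2) in frame 1 and (2.1, 5.7) in frame 2.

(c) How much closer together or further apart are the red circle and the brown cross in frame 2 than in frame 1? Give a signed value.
+0.2

Distance in frame 1: 1.6. Distance in frame 2: 1.8.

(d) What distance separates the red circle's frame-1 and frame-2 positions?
1.9

The red circle moved from (5.6, 5.4) to (7.5, 5.0), a distance of √(1.9² + 0.4²) ≈ 1.9.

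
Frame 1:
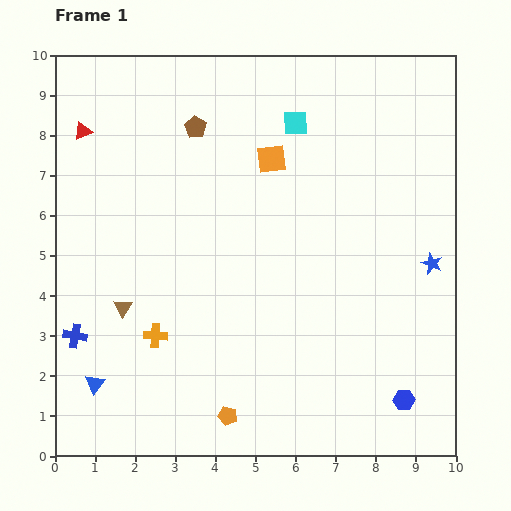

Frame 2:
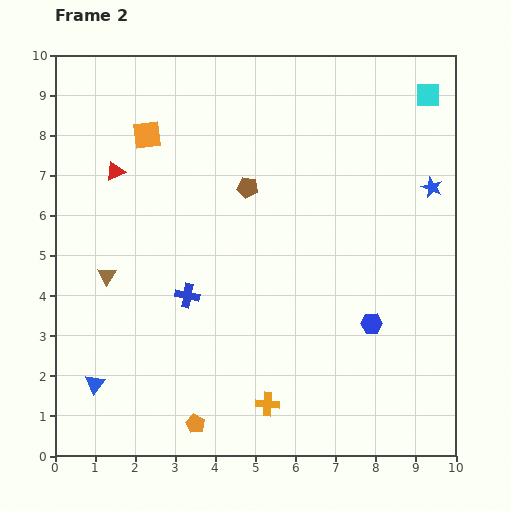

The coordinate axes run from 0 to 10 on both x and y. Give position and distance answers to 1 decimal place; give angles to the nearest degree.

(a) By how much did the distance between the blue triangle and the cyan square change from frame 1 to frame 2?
+2.8

Distance in frame 1: 8.2. Distance in frame 2: 11.0.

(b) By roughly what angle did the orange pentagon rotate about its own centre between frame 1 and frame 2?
15° clockwise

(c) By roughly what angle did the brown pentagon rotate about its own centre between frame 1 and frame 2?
23° counter-clockwise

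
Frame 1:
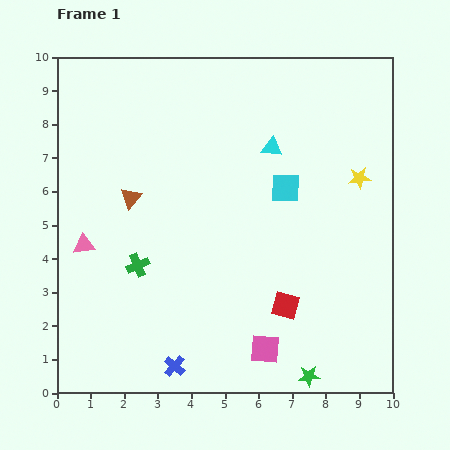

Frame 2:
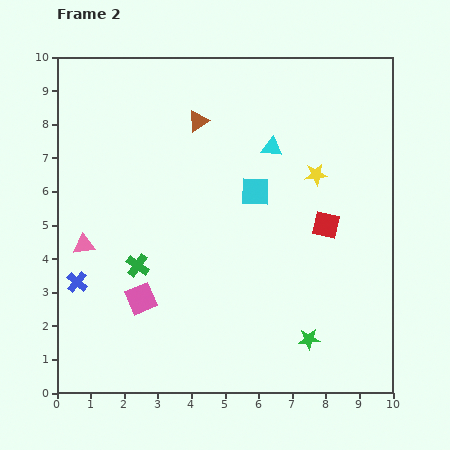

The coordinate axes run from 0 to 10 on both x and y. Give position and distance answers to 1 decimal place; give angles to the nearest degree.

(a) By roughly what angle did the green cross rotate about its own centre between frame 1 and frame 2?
30° counter-clockwise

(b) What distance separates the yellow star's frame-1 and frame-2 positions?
1.3

The yellow star moved from (9.0, 6.4) to (7.7, 6.5), a distance of √(1.3² + 0.1²) ≈ 1.3.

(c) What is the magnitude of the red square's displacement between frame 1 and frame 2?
2.7

The red square moved from (6.8, 2.6) to (8.0, 5.0), a distance of √(1.2² + 2.4²) ≈ 2.7.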